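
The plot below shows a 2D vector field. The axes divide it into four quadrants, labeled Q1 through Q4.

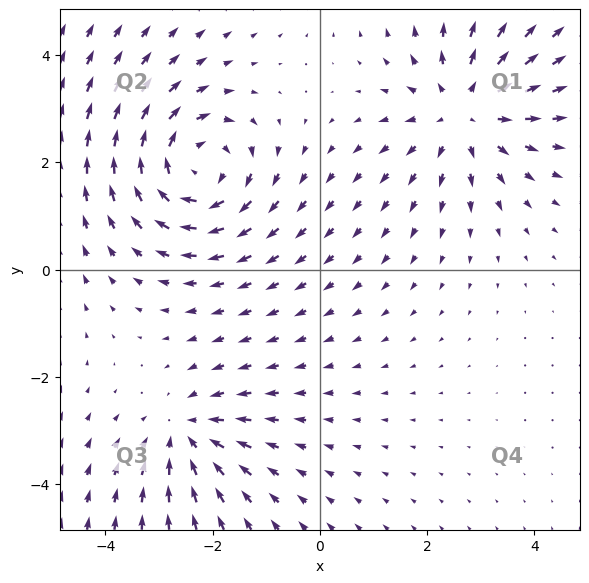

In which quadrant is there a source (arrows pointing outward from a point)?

Q1

The source sits at approximately (2.7, 2.9), which lies in quadrant Q1. The divergence there is about +4, positive as expected for a source.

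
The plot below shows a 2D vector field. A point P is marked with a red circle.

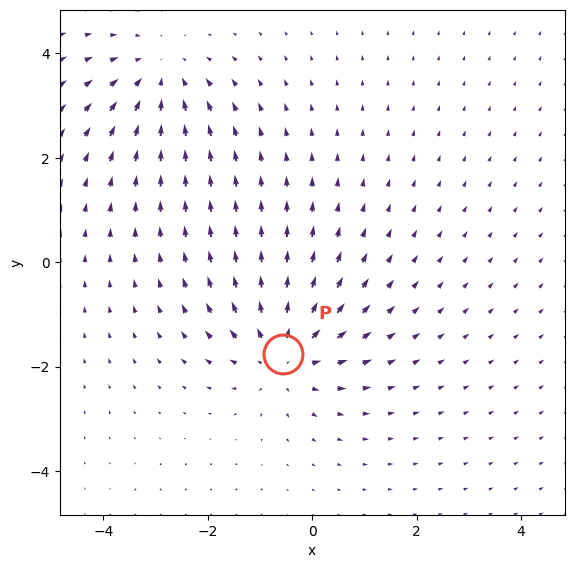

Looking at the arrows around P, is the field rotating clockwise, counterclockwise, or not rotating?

Near P at (-0.6, -1.8) the arrows show no circulation. The curl there is ≈0.

not rotating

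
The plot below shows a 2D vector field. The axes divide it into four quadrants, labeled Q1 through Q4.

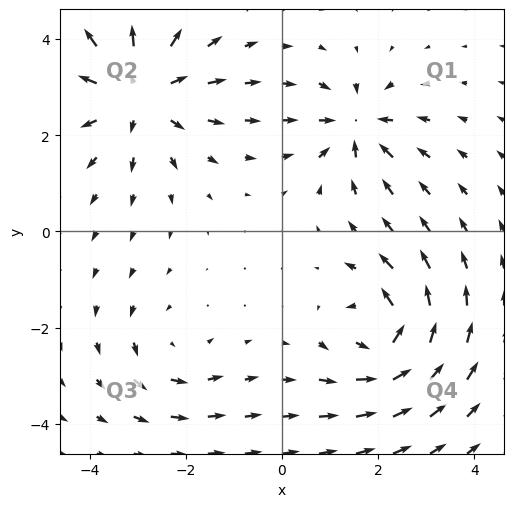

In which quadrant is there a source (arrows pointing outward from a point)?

Q2

The source sits at approximately (-3.0, 2.9), which lies in quadrant Q2. The divergence there is about +4, positive as expected for a source.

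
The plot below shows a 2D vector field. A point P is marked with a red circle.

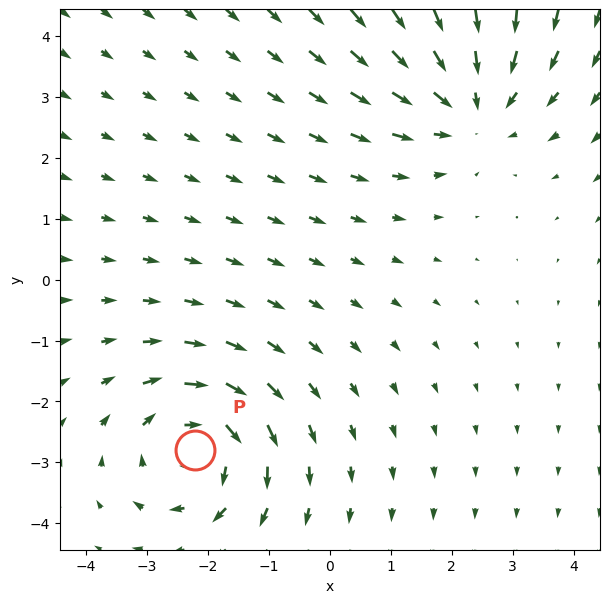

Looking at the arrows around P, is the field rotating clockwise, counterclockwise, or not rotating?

clockwise

Near P at (-2.2, -2.8) the arrows circulate clockwise. The curl (z-component) there is about -4; negative curl means clockwise rotation.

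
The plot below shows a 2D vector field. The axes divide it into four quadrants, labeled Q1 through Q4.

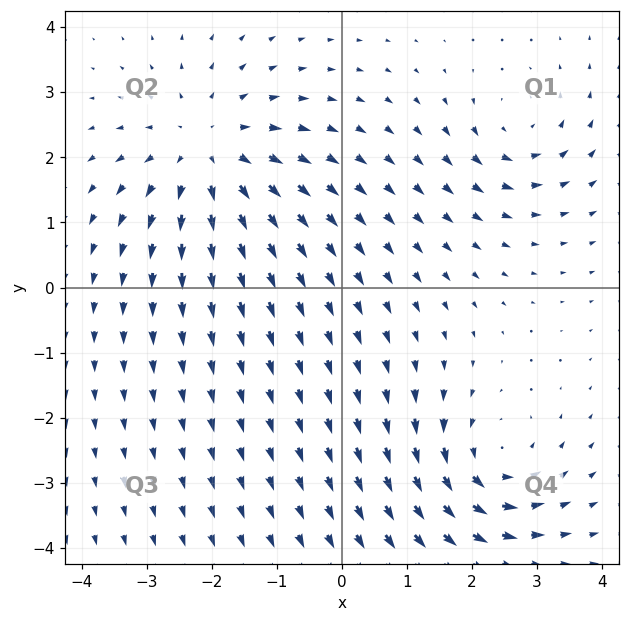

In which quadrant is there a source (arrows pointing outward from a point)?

Q2

The source sits at approximately (-2.1, 2.1), which lies in quadrant Q2. The divergence there is about +4, positive as expected for a source.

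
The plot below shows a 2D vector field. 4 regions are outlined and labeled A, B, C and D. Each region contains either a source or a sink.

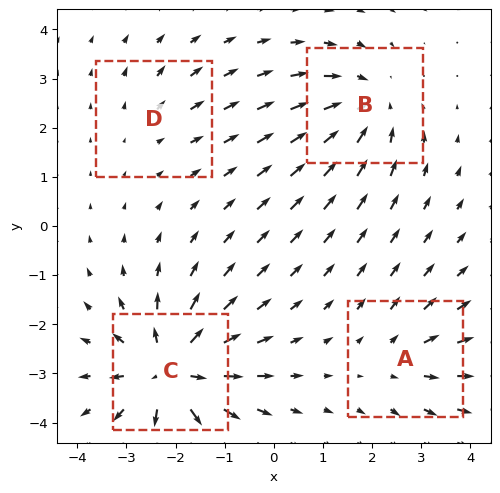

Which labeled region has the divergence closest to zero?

Divergence at each region's feature centre — A: about +3, B: about -5, C: about +7, D: about +2. Region D is closest to zero.

D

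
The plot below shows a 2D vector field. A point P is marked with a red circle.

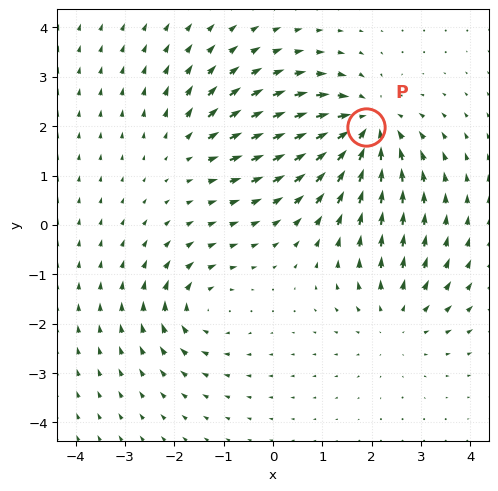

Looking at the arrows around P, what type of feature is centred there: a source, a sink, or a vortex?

At P (1.9, 2.0) the arrows converge inward. Divergence about -5, curl ≈0 — negative divergence with near-zero curl is a sink.

sink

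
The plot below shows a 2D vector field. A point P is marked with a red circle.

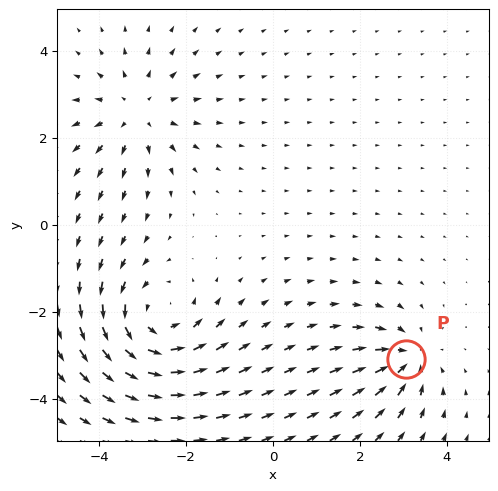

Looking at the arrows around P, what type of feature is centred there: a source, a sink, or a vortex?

sink

At P (3.1, -3.1) the arrows converge inward. Divergence about -4, curl ≈0 — negative divergence with near-zero curl is a sink.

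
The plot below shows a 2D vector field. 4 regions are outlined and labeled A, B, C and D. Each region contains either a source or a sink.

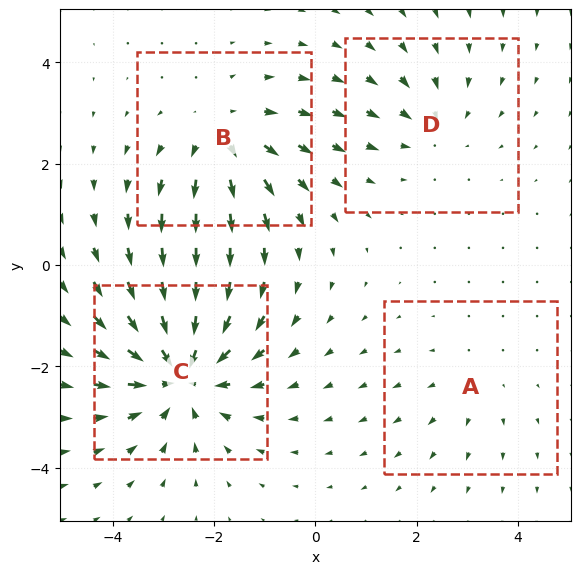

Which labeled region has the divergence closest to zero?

A

Divergence at each region's feature centre — A: about +2, B: about +4, C: about -6, D: about -3. Region A is closest to zero.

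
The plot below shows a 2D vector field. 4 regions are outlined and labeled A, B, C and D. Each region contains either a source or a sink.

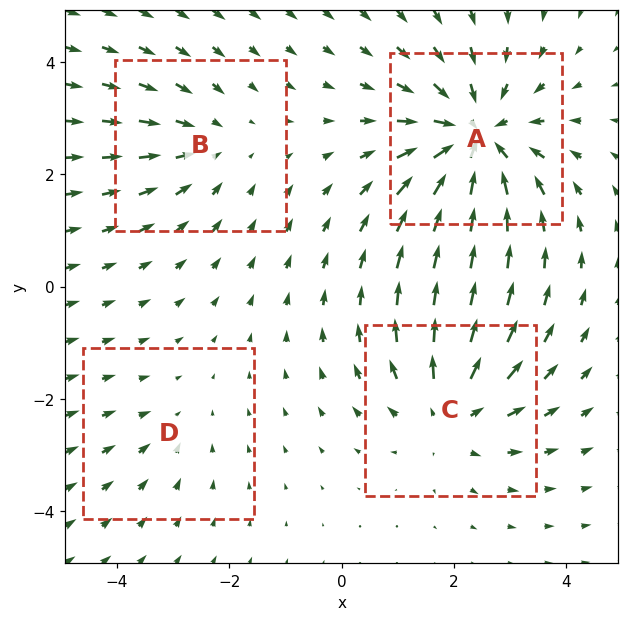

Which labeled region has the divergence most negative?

Divergence at each region's feature centre — A: about -6, B: about -3, C: about +4, D: about -2. Region A is most negative.

A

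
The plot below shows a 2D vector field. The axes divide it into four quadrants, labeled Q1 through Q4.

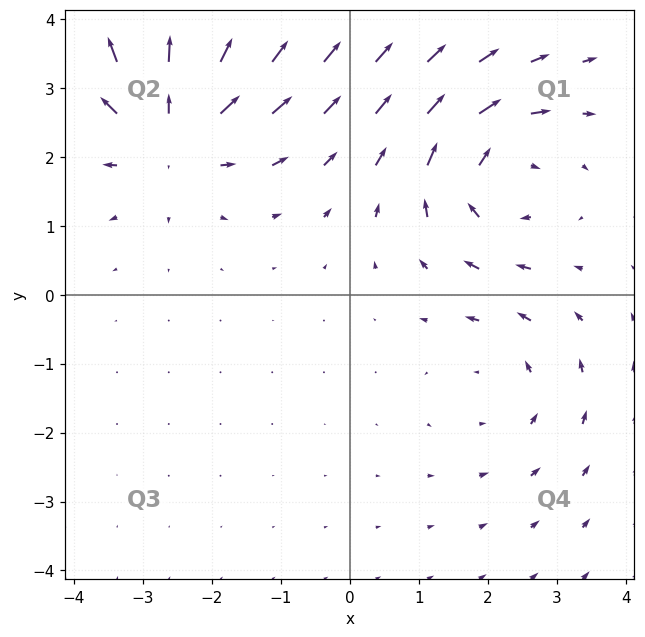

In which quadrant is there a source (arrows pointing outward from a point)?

Q2

The source sits at approximately (-2.6, 2.4), which lies in quadrant Q2. The divergence there is about +4, positive as expected for a source.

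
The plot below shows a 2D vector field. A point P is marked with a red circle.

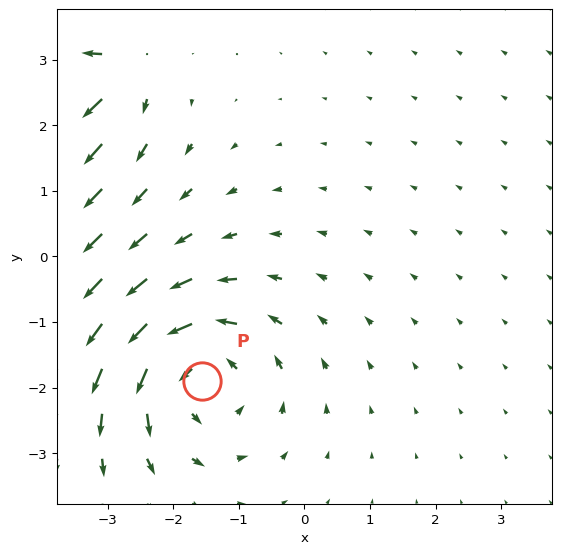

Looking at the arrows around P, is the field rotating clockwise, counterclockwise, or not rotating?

Near P at (-1.6, -1.9) the arrows circulate counterclockwise. The curl (z-component) there is about +5; positive curl means counterclockwise rotation.

counterclockwise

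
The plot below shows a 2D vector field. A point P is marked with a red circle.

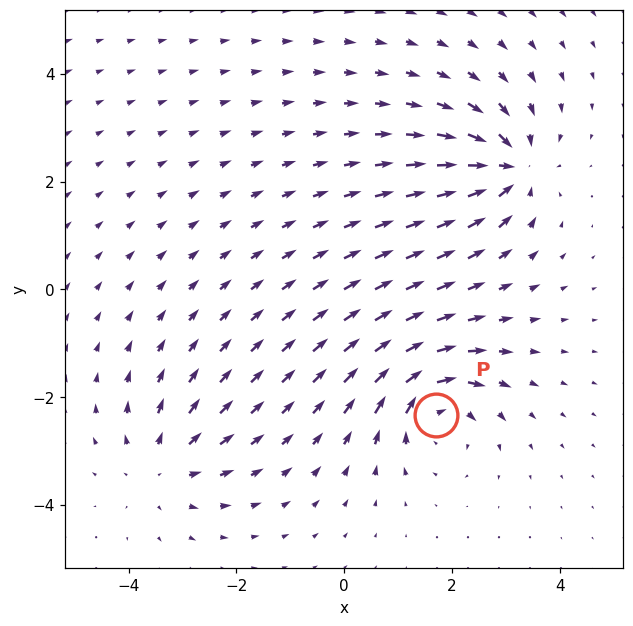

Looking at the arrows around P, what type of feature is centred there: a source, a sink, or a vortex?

At P (1.7, -2.3) the arrows circulate clockwise. Divergence ≈0, curl about -5 — near-zero divergence with nonzero curl is a vortex.

vortex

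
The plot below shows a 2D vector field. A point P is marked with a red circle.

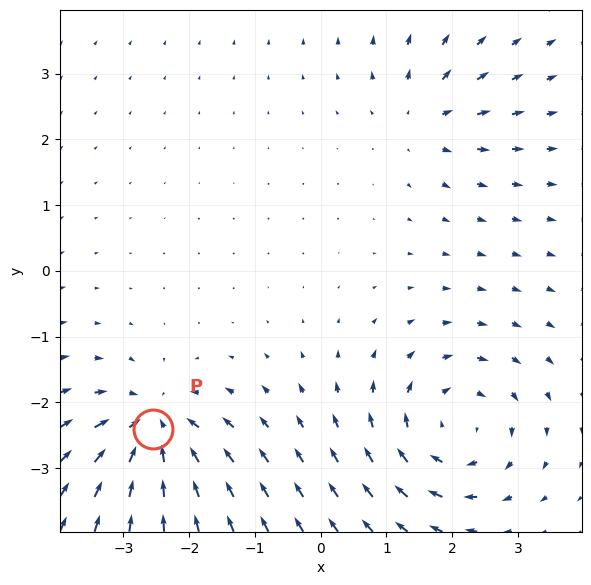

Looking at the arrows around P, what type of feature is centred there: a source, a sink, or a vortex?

sink

At P (-2.6, -2.4) the arrows converge inward. Divergence about -6, curl ≈0 — negative divergence with near-zero curl is a sink.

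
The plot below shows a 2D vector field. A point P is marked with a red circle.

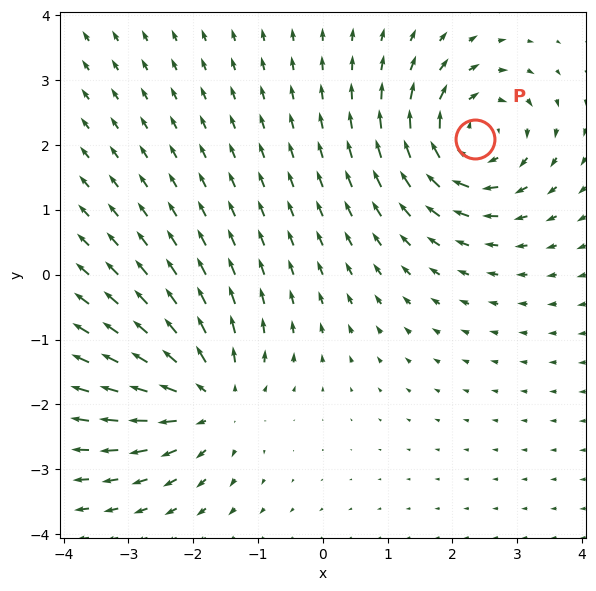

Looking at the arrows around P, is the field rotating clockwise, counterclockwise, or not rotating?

clockwise

Near P at (2.4, 2.1) the arrows circulate clockwise. The curl (z-component) there is about -6; negative curl means clockwise rotation.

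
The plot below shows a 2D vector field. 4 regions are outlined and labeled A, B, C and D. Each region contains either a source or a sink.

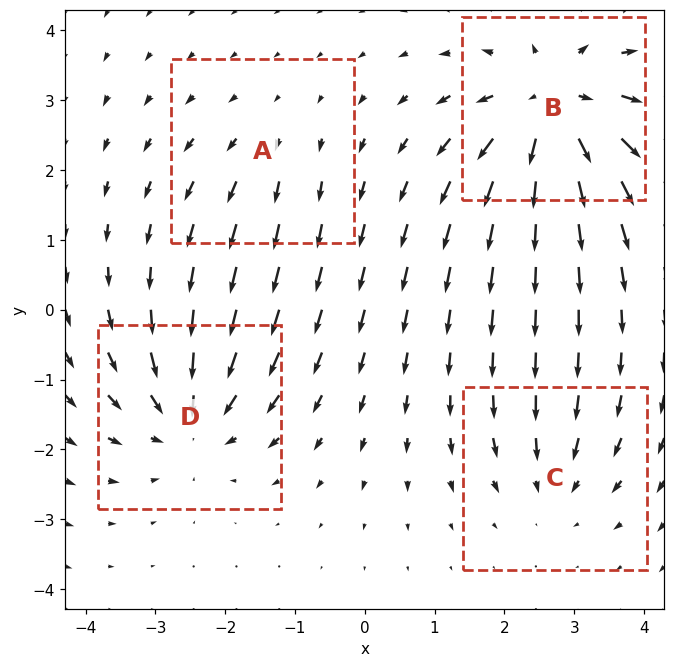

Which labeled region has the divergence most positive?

B

Divergence at each region's feature centre — A: about +2, B: about +7, C: about -3, D: about -5. Region B is most positive.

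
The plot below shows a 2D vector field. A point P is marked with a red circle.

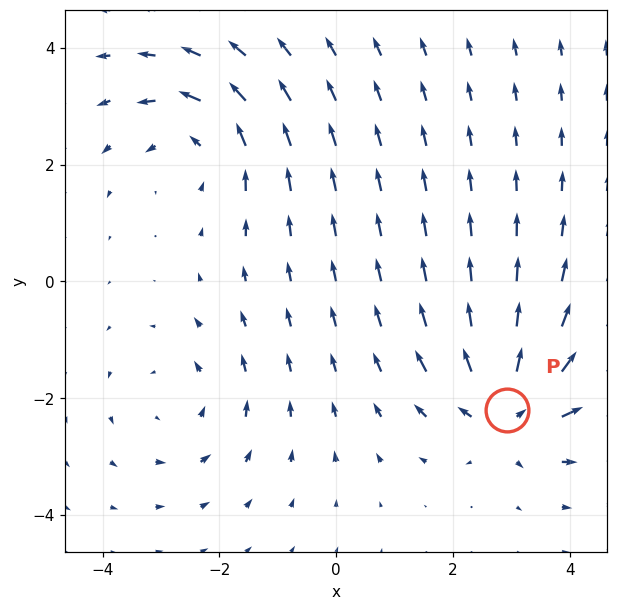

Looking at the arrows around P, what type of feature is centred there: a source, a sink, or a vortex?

source

At P (2.9, -2.2) the arrows spread outward. Divergence about +5, curl ≈0 — positive divergence with near-zero curl is a source.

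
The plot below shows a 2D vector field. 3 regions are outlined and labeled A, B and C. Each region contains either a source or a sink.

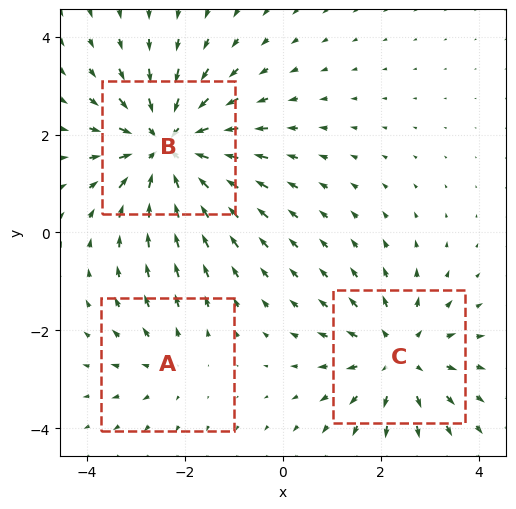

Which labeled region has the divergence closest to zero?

A

Divergence at each region's feature centre — A: about +2, B: about -4, C: about +3. Region A is closest to zero.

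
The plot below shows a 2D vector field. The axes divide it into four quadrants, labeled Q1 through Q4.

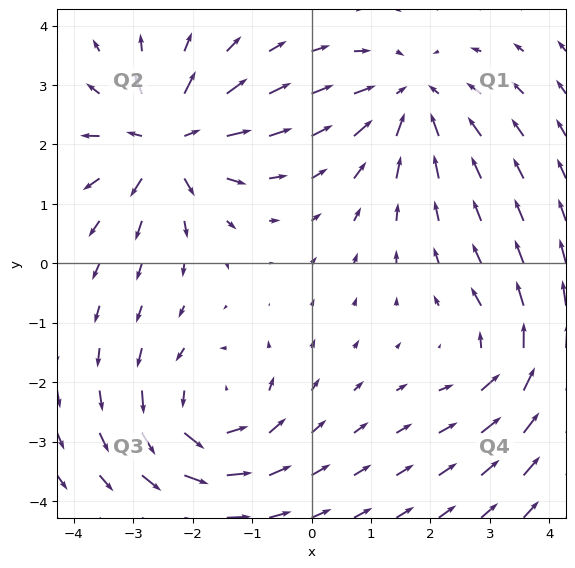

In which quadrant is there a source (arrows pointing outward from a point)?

Q2

The source sits at approximately (-2.4, 2.0), which lies in quadrant Q2. The divergence there is about +7, positive as expected for a source.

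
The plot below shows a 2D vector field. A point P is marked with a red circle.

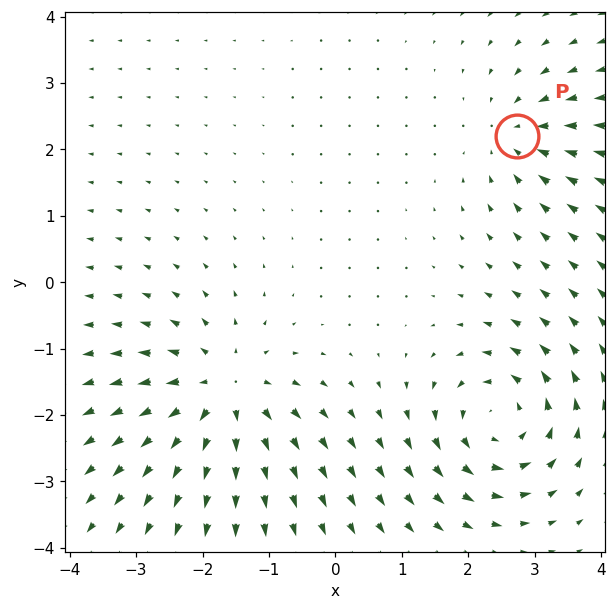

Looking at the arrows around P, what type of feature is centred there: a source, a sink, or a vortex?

At P (2.7, 2.2) the arrows converge inward. Divergence about -3, curl ≈0 — negative divergence with near-zero curl is a sink.

sink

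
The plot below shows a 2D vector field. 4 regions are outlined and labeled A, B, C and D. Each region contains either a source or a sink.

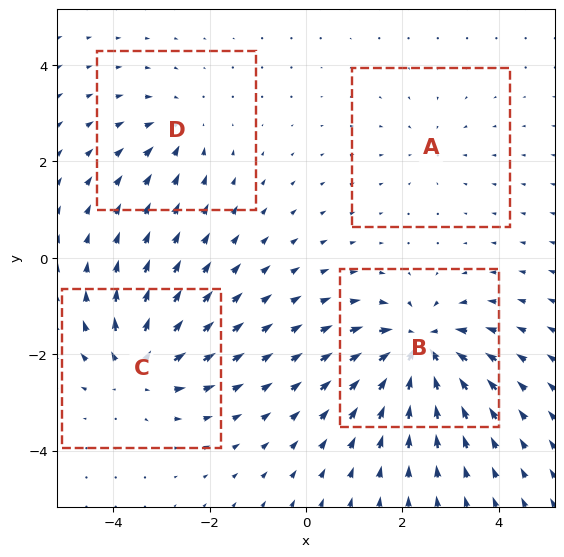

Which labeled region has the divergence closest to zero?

A

Divergence at each region's feature centre — A: about -2, B: about -8, C: about +6, D: about -4. Region A is closest to zero.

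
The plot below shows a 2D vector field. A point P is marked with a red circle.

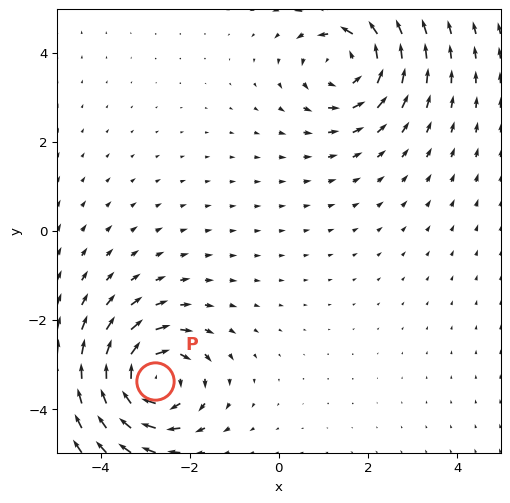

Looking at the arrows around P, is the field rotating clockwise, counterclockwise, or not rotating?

clockwise

Near P at (-2.8, -3.4) the arrows circulate clockwise. The curl (z-component) there is about -5; negative curl means clockwise rotation.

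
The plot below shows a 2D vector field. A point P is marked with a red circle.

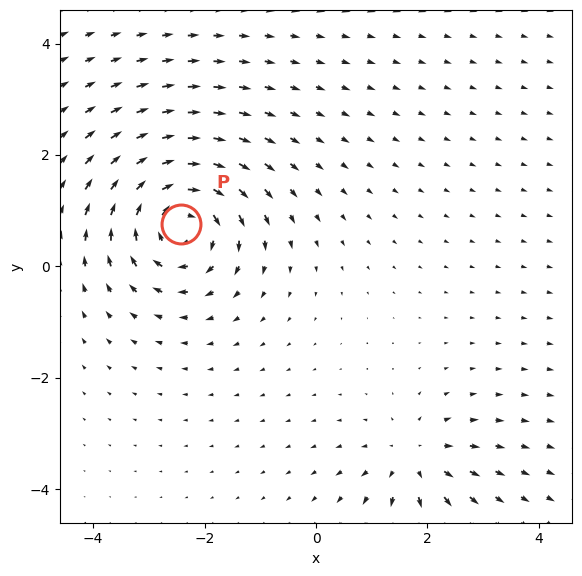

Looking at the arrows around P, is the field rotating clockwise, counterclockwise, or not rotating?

Near P at (-2.4, 0.8) the arrows circulate clockwise. The curl (z-component) there is about -5; negative curl means clockwise rotation.

clockwise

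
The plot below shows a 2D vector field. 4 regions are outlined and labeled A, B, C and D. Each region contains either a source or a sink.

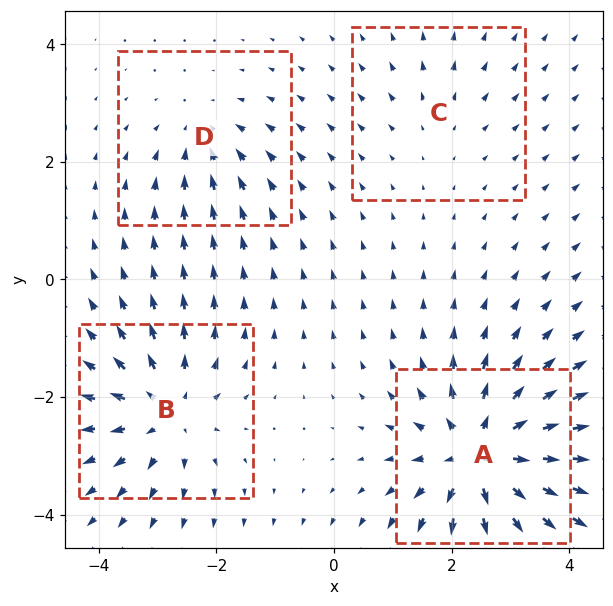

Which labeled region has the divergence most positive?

A

Divergence at each region's feature centre — A: about +8, B: about +5, C: about +2, D: about -3. Region A is most positive.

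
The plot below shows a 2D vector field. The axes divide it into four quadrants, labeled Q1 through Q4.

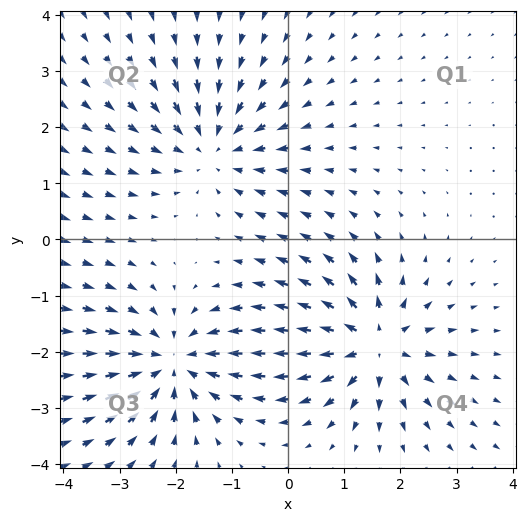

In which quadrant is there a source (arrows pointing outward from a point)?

The source sits at approximately (1.5, -1.9), which lies in quadrant Q4. The divergence there is about +6, positive as expected for a source.

Q4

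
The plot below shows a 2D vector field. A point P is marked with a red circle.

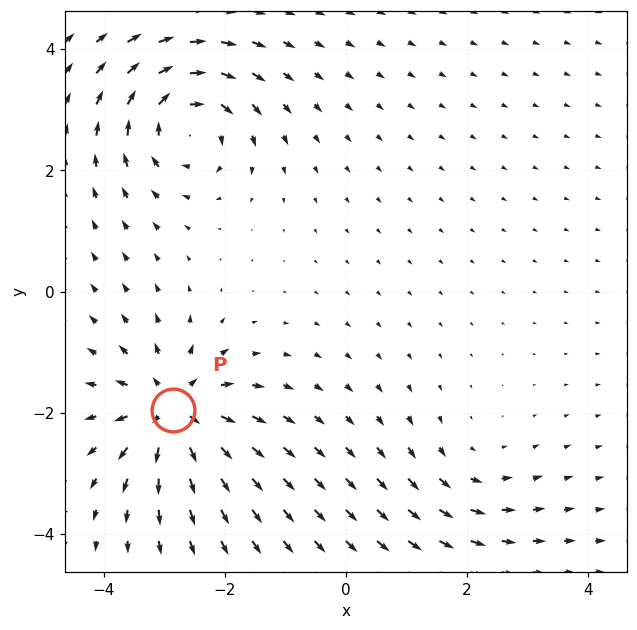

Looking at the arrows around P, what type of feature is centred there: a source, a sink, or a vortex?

At P (-2.9, -2.0) the arrows spread outward. Divergence about +7, curl ≈0 — positive divergence with near-zero curl is a source.

source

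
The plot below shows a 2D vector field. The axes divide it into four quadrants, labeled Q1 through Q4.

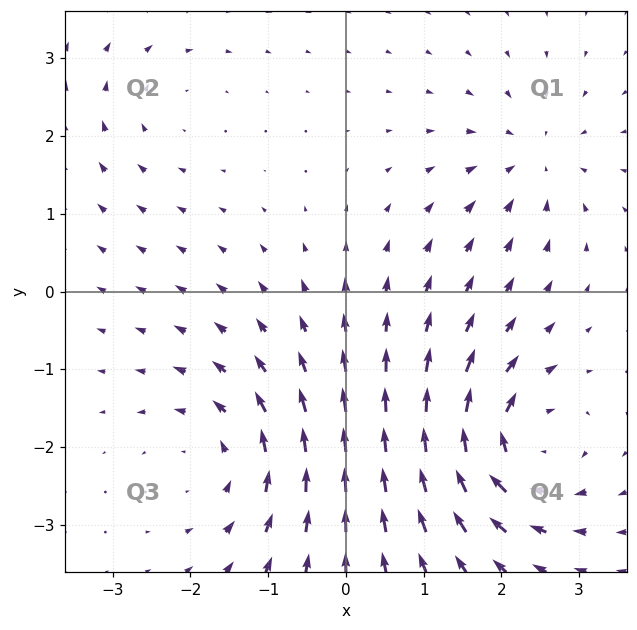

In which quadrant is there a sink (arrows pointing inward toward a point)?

The sink sits at approximately (2.4, 1.7), which lies in quadrant Q1. The divergence there is about -3, negative as expected for a sink.

Q1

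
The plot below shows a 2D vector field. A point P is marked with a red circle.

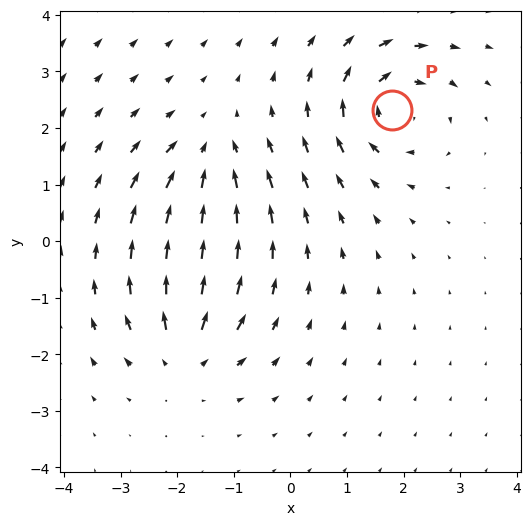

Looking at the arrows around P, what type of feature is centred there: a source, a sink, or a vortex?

vortex

At P (1.8, 2.3) the arrows circulate clockwise. Divergence ≈0, curl about -6 — near-zero divergence with nonzero curl is a vortex.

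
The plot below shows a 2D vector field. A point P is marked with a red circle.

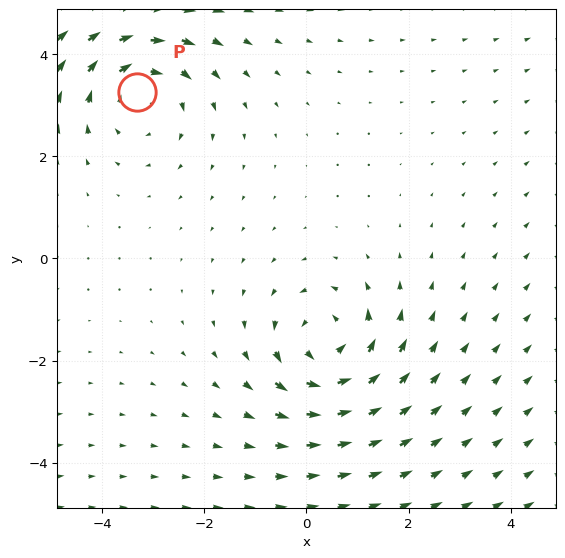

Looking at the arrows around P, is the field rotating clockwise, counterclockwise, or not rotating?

clockwise

Near P at (-3.3, 3.3) the arrows circulate clockwise. The curl (z-component) there is about -2; negative curl means clockwise rotation.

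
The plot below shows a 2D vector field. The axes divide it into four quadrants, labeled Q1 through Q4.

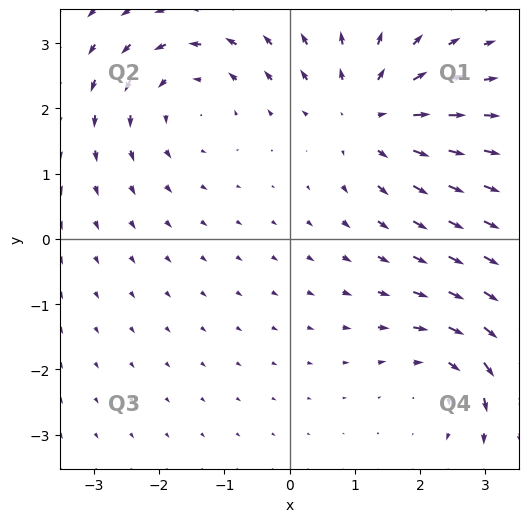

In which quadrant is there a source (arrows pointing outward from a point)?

The source sits at approximately (1.2, 1.9), which lies in quadrant Q1. The divergence there is about +4, positive as expected for a source.

Q1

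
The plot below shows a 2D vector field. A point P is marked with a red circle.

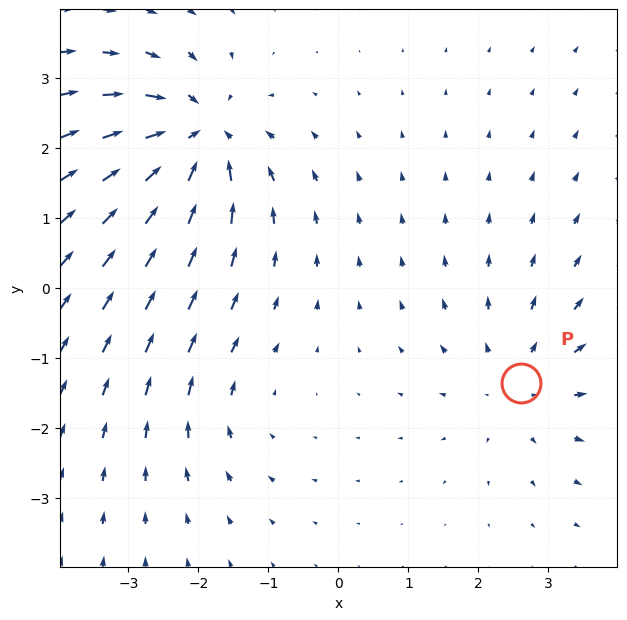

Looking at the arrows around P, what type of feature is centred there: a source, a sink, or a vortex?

source

At P (2.6, -1.4) the arrows spread outward. Divergence about +3, curl ≈0 — positive divergence with near-zero curl is a source.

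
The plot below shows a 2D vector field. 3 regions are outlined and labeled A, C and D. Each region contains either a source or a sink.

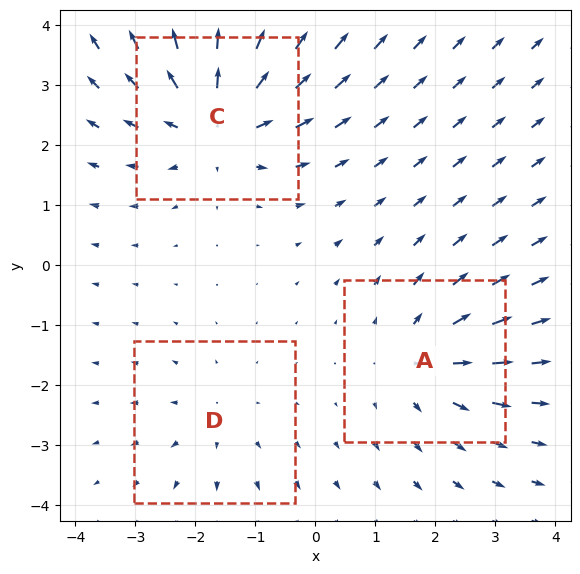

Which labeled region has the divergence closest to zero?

Divergence at each region's feature centre — A: about +3, C: about +4, D: about +2. Region D is closest to zero.

D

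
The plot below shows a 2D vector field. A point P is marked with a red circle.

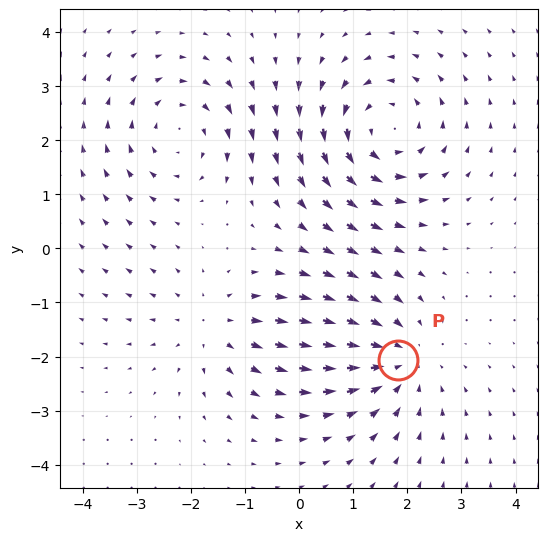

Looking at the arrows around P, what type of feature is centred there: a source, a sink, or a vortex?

sink

At P (1.8, -2.1) the arrows converge inward. Divergence about -4, curl ≈0 — negative divergence with near-zero curl is a sink.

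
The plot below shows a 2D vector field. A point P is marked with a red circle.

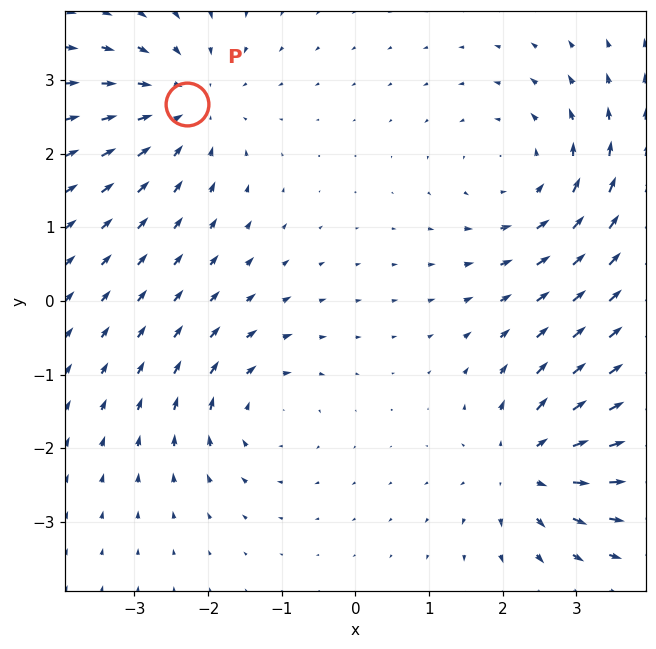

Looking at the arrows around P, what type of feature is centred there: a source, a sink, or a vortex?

sink

At P (-2.3, 2.7) the arrows converge inward. Divergence about -4, curl ≈0 — negative divergence with near-zero curl is a sink.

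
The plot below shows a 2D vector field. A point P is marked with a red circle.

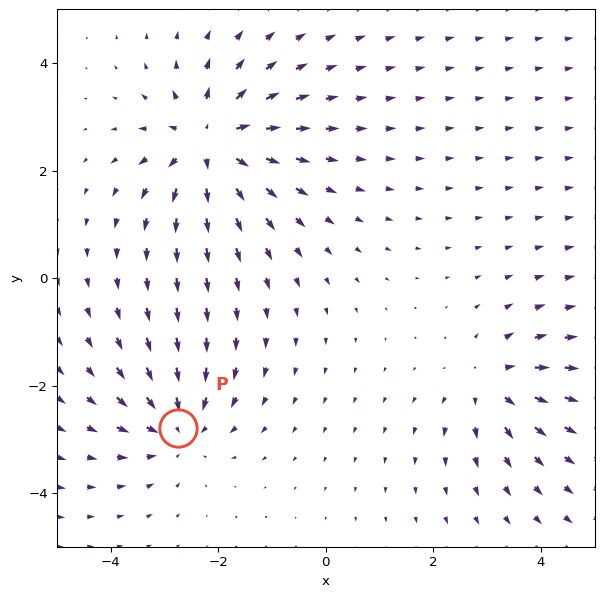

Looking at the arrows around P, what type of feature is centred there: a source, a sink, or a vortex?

sink

At P (-2.8, -2.8) the arrows converge inward. Divergence about -4, curl ≈0 — negative divergence with near-zero curl is a sink.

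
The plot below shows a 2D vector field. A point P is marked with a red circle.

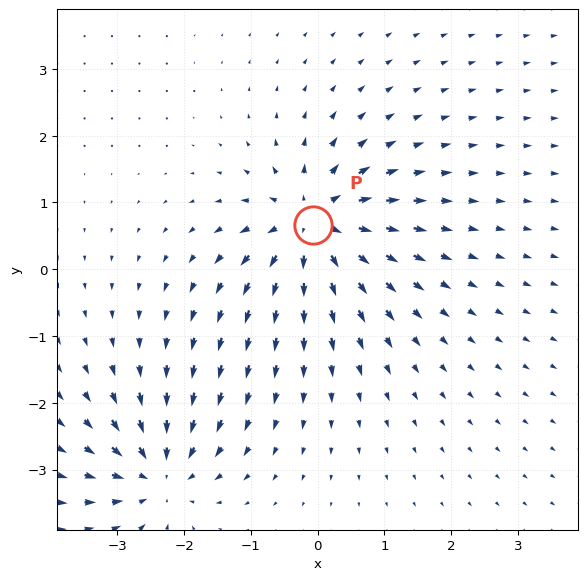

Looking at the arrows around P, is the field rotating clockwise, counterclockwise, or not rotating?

not rotating

Near P at (-0.1, 0.7) the arrows show no circulation. The curl there is ≈0.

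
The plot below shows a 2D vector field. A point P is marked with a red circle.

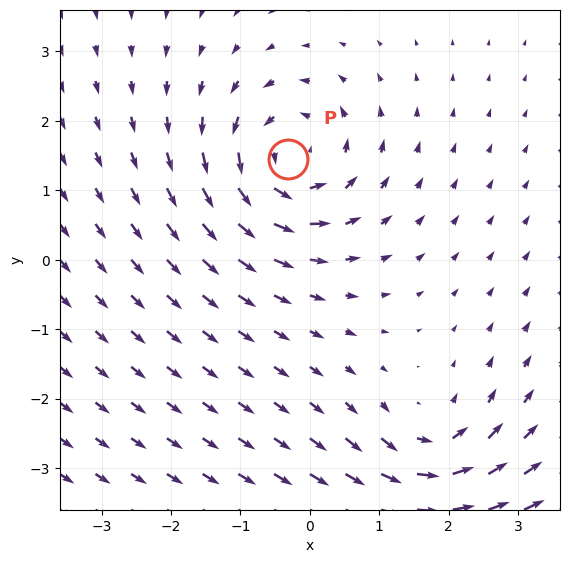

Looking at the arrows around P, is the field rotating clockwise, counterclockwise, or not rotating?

Near P at (-0.3, 1.5) the arrows circulate counterclockwise. The curl (z-component) there is about +5; positive curl means counterclockwise rotation.

counterclockwise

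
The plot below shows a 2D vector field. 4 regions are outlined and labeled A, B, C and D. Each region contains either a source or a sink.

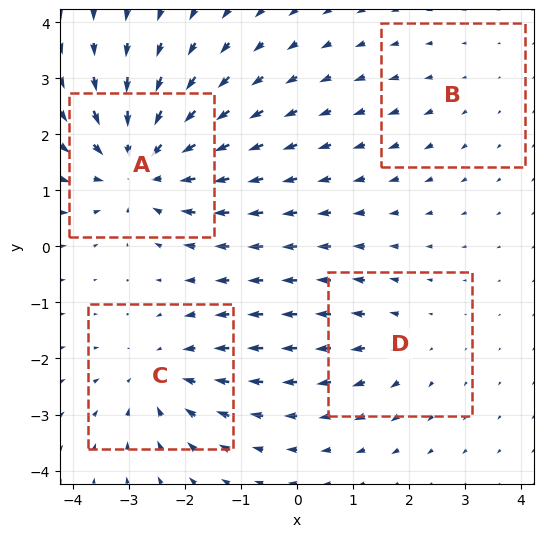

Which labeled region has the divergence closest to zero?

Divergence at each region's feature centre — A: about -6, B: about +2, C: about -4, D: about +3. Region B is closest to zero.

B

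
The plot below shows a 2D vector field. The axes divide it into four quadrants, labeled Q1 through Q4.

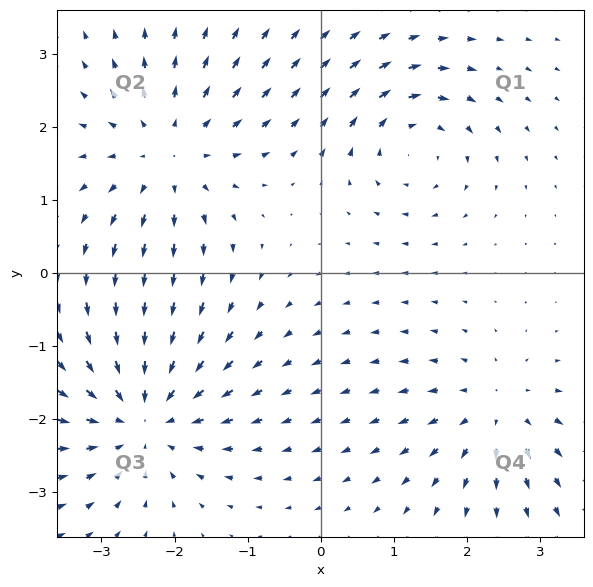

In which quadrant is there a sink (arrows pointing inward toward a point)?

The sink sits at approximately (-2.4, -2.0), which lies in quadrant Q3. The divergence there is about -4, negative as expected for a sink.

Q3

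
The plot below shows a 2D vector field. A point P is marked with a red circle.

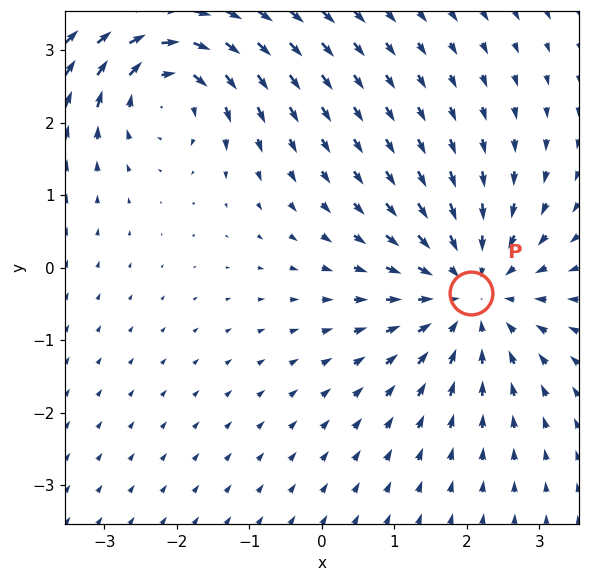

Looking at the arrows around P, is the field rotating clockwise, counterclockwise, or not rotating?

not rotating

Near P at (2.1, -0.4) the arrows show no circulation. The curl there is ≈0.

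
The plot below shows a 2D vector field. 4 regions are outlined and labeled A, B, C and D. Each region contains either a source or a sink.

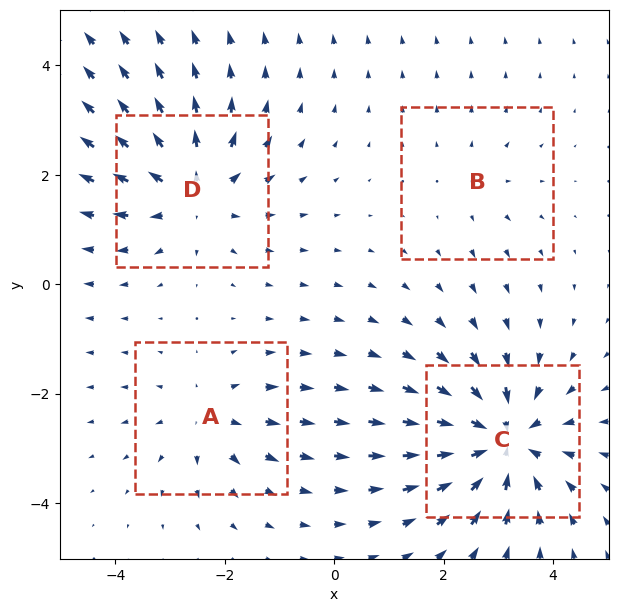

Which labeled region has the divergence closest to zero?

B

Divergence at each region's feature centre — A: about +4, B: about +2, C: about -7, D: about +5. Region B is closest to zero.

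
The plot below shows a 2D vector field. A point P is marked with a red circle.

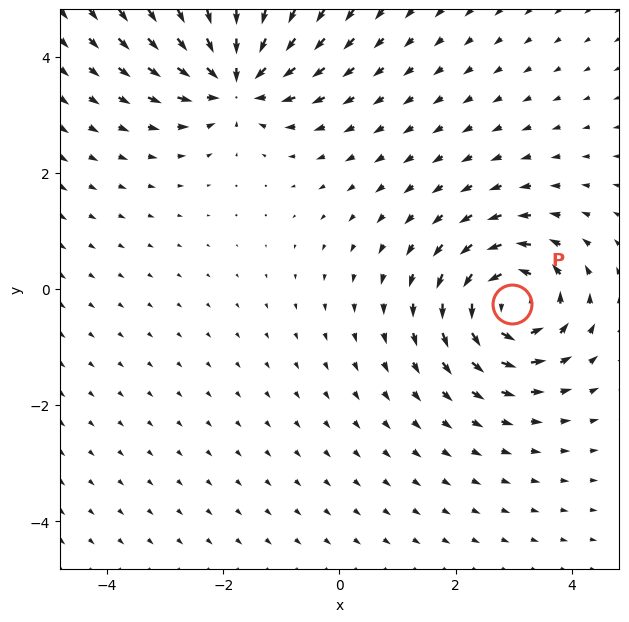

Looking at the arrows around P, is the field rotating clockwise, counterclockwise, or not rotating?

Near P at (3.0, -0.3) the arrows circulate counterclockwise. The curl (z-component) there is about +5; positive curl means counterclockwise rotation.

counterclockwise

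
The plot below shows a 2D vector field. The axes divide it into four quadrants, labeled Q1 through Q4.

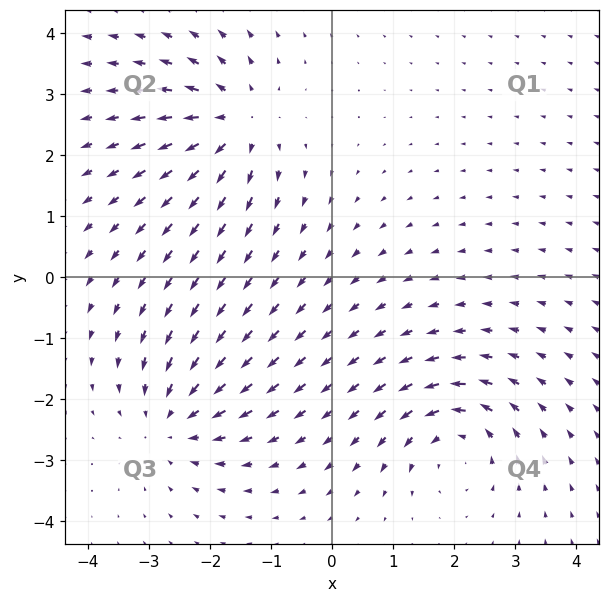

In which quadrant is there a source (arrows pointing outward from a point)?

Q2

The source sits at approximately (-1.6, 2.5), which lies in quadrant Q2. The divergence there is about +5, positive as expected for a source.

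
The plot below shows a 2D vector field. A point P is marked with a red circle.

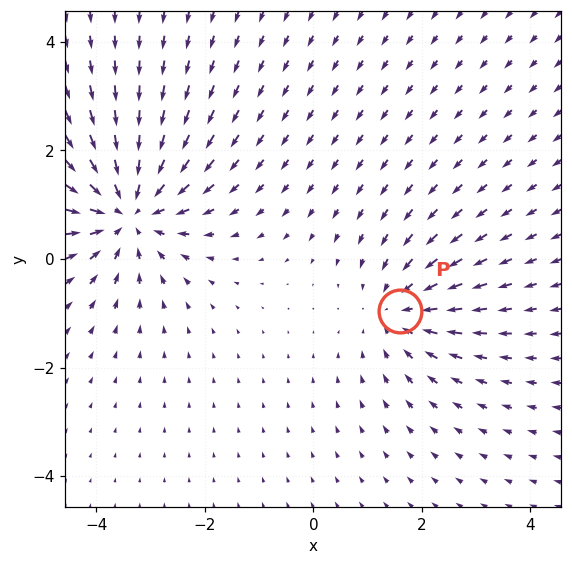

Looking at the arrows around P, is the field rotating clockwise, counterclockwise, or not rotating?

not rotating

Near P at (1.6, -1.0) the arrows show no circulation. The curl there is ≈0.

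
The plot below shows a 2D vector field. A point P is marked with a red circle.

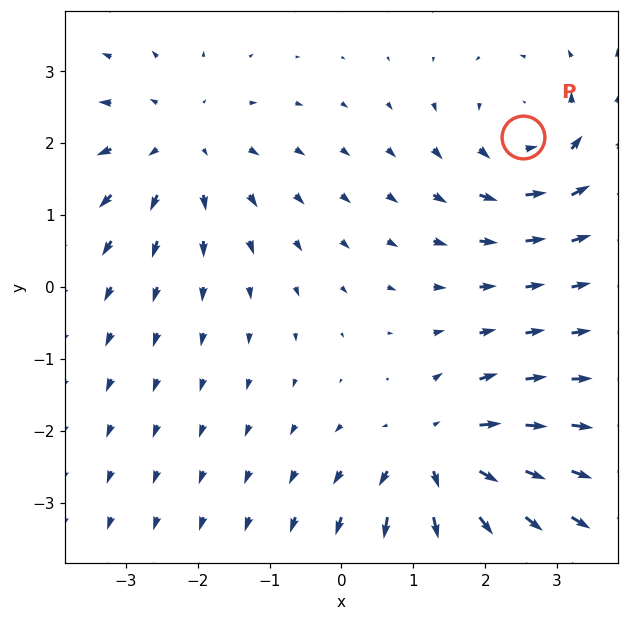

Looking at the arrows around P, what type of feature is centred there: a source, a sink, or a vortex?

At P (2.5, 2.1) the arrows circulate counterclockwise. Divergence ≈0, curl about +4 — near-zero divergence with nonzero curl is a vortex.

vortex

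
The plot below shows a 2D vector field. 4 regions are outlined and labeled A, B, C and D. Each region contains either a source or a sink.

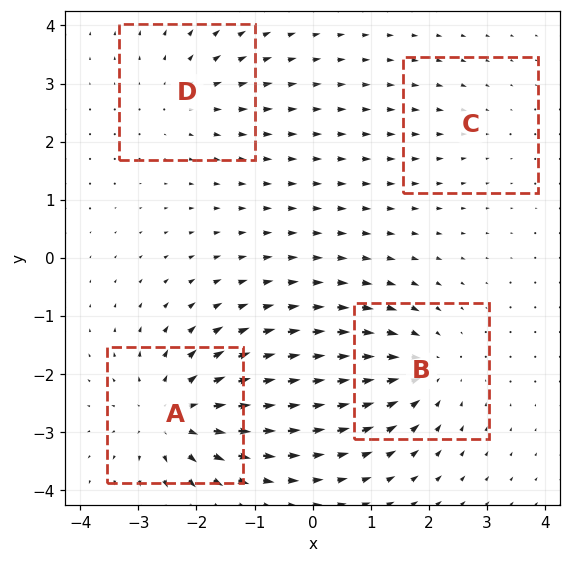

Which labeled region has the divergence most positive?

Divergence at each region's feature centre — A: about +6, B: about -5, C: about -2, D: about +3. Region A is most positive.

A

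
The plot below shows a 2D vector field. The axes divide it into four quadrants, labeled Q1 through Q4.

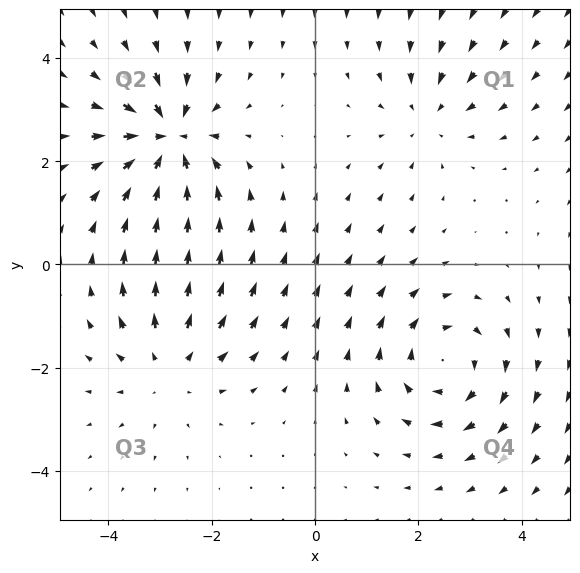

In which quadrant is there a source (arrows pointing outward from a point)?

The source sits at approximately (-2.8, -2.0), which lies in quadrant Q3. The divergence there is about +3, positive as expected for a source.

Q3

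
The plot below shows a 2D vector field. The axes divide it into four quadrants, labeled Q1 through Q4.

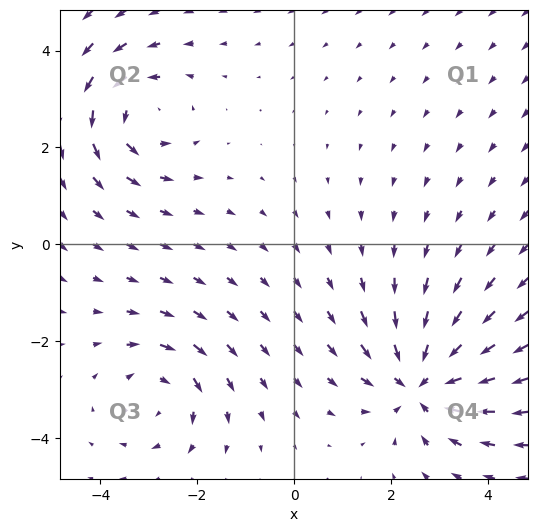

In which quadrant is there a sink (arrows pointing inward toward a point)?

Q4

The sink sits at approximately (2.6, -2.9), which lies in quadrant Q4. The divergence there is about -5, negative as expected for a sink.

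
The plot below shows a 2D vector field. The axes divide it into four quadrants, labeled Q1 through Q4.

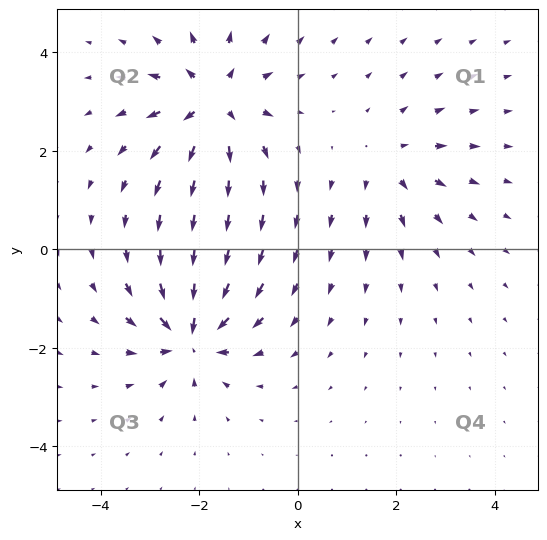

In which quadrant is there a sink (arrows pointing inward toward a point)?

Q3

The sink sits at approximately (-2.2, -1.7), which lies in quadrant Q3. The divergence there is about -6, negative as expected for a sink.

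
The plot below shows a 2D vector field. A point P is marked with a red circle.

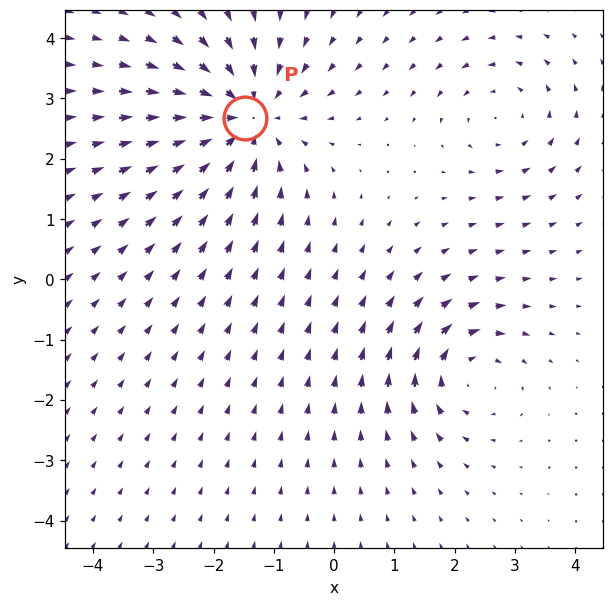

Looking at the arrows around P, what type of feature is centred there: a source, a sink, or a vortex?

sink

At P (-1.5, 2.7) the arrows converge inward. Divergence about -4, curl ≈0 — negative divergence with near-zero curl is a sink.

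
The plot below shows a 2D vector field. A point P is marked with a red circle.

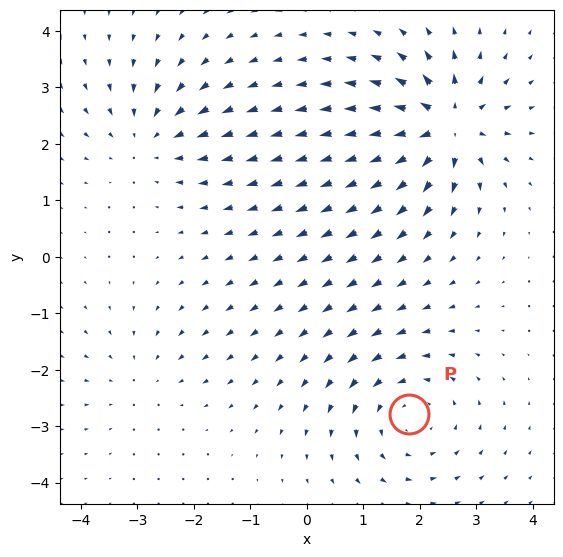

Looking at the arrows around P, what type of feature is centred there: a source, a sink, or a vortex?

vortex

At P (1.8, -2.8) the arrows circulate counterclockwise. Divergence ≈0, curl about +4 — near-zero divergence with nonzero curl is a vortex.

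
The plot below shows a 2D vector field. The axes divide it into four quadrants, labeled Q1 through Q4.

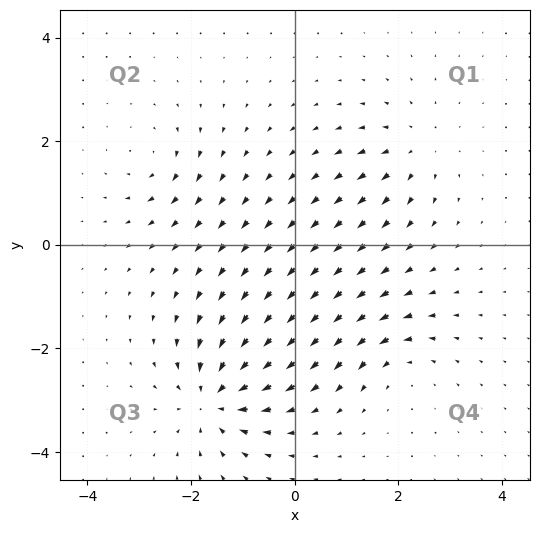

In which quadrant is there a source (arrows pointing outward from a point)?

The source sits at approximately (2.3, 1.9), which lies in quadrant Q1. The divergence there is about +4, positive as expected for a source.

Q1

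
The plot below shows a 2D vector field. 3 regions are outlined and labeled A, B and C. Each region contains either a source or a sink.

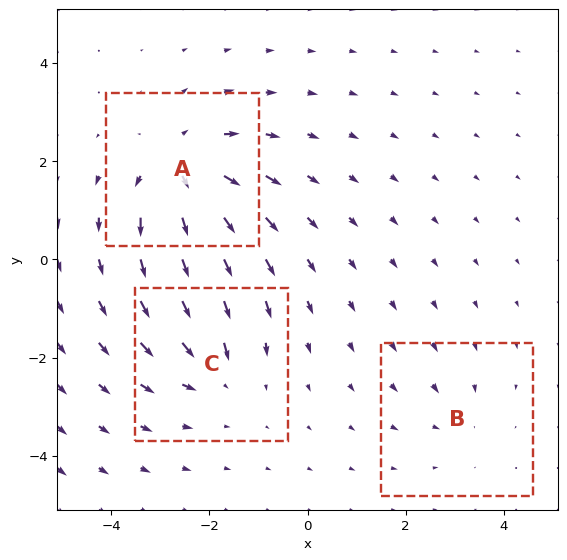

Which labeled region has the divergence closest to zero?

B

Divergence at each region's feature centre — A: about +5, B: about -2, C: about -3. Region B is closest to zero.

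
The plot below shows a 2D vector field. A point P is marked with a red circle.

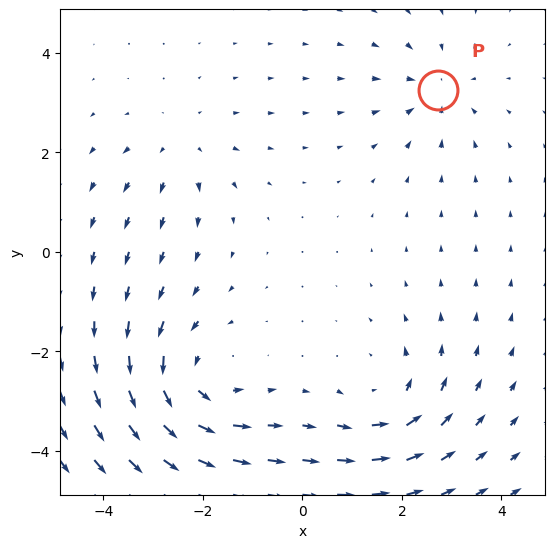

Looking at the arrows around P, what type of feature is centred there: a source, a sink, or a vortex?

sink

At P (2.7, 3.3) the arrows converge inward. Divergence about -3, curl ≈0 — negative divergence with near-zero curl is a sink.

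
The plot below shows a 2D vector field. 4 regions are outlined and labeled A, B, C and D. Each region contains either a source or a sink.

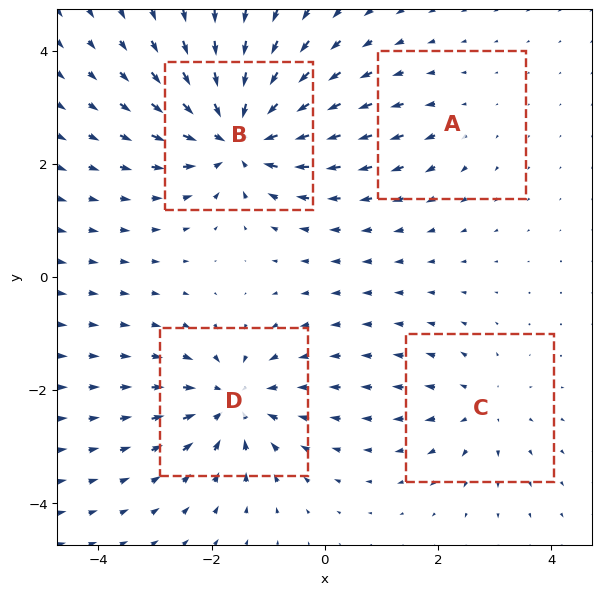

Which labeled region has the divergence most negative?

B

Divergence at each region's feature centre — A: about +2, B: about -8, C: about +3, D: about -6. Region B is most negative.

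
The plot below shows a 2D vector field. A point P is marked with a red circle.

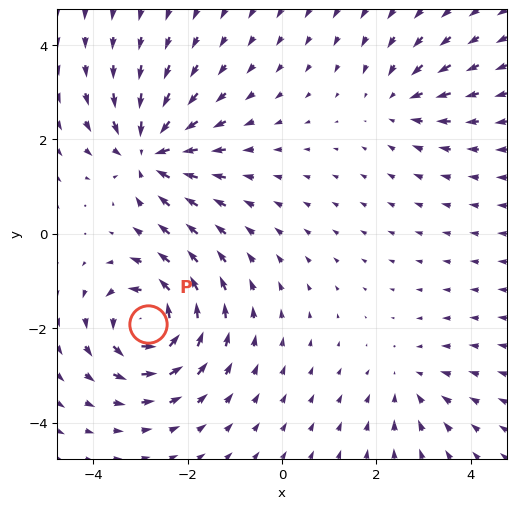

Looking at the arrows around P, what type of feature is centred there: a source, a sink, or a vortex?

vortex

At P (-2.8, -1.9) the arrows circulate counterclockwise. Divergence ≈0, curl about +7 — near-zero divergence with nonzero curl is a vortex.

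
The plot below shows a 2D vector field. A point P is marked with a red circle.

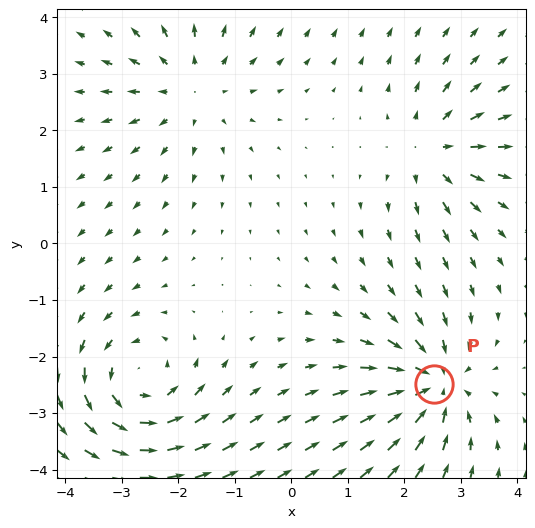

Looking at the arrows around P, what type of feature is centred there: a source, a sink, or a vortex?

sink

At P (2.5, -2.5) the arrows converge inward. Divergence about -6, curl ≈0 — negative divergence with near-zero curl is a sink.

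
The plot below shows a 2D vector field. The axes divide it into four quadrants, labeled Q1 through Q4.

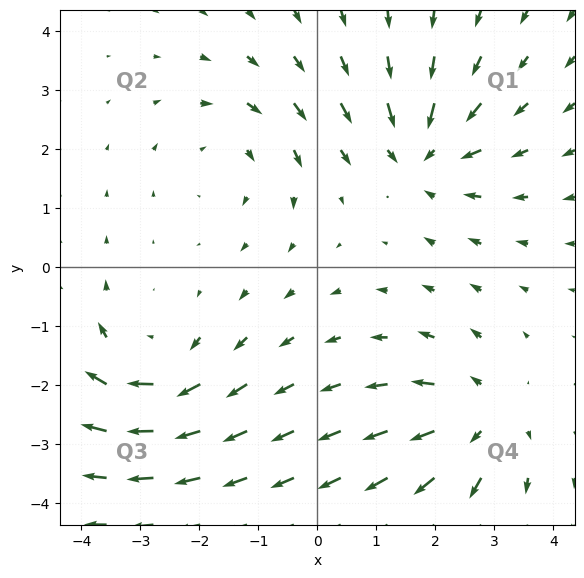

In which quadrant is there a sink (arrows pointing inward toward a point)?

The sink sits at approximately (1.8, 1.9), which lies in quadrant Q1. The divergence there is about -5, negative as expected for a sink.

Q1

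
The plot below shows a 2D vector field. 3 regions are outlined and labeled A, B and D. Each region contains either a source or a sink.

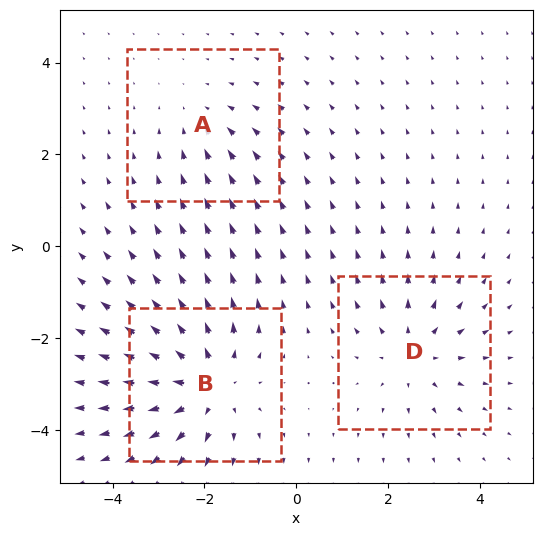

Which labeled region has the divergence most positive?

B

Divergence at each region's feature centre — A: about -2, B: about +4, D: about +3. Region B is most positive.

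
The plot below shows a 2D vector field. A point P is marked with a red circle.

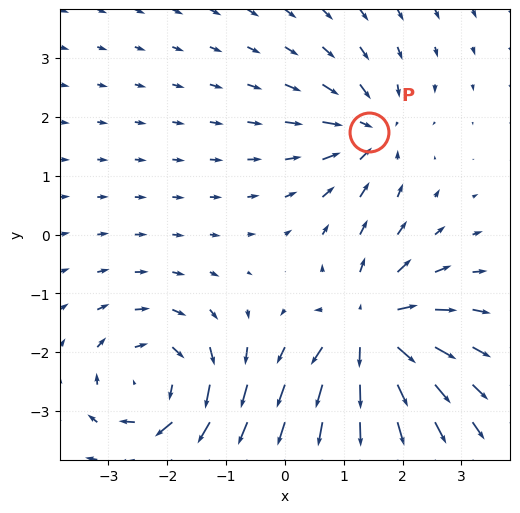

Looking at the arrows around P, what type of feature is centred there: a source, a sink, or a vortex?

sink

At P (1.4, 1.7) the arrows converge inward. Divergence about -4, curl ≈0 — negative divergence with near-zero curl is a sink.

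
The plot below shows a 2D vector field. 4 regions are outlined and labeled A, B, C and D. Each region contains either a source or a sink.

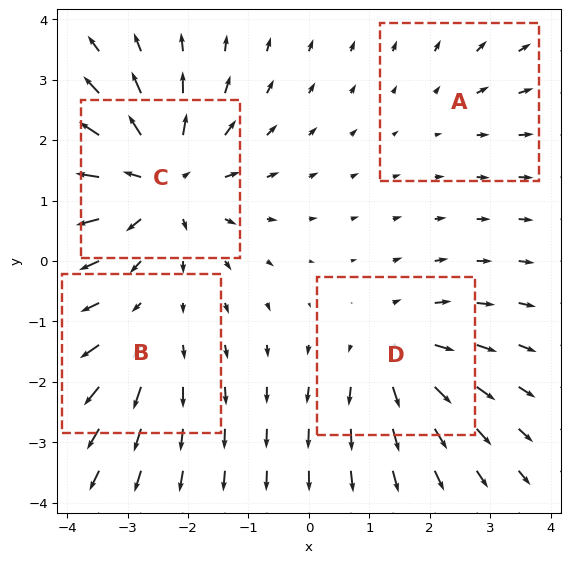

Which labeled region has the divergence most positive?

Divergence at each region's feature centre — A: about +2, B: about +3, C: about +7, D: about +5. Region C is most positive.

C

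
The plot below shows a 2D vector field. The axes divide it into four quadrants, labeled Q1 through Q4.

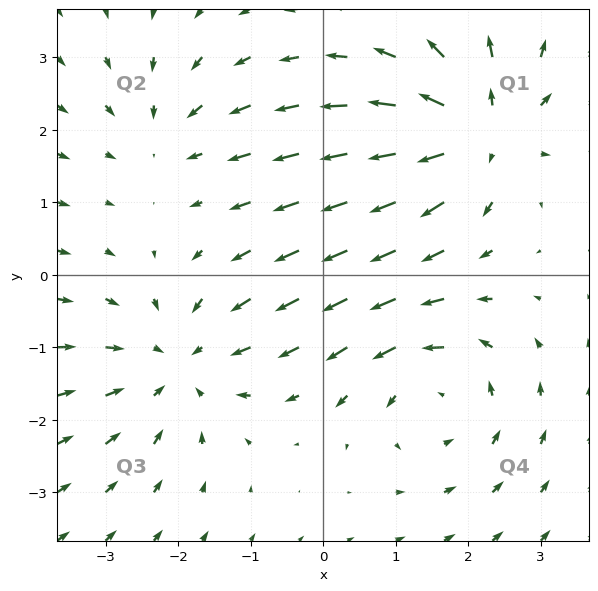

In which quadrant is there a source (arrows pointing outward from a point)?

The source sits at approximately (2.1, 2.0), which lies in quadrant Q1. The divergence there is about +7, positive as expected for a source.

Q1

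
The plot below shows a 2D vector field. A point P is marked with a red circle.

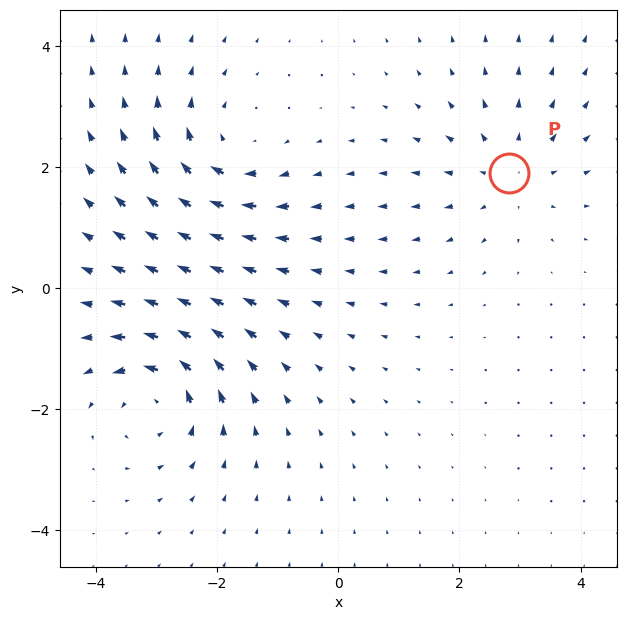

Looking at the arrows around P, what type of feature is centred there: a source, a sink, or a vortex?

source

At P (2.8, 1.9) the arrows spread outward. Divergence about +3, curl ≈0 — positive divergence with near-zero curl is a source.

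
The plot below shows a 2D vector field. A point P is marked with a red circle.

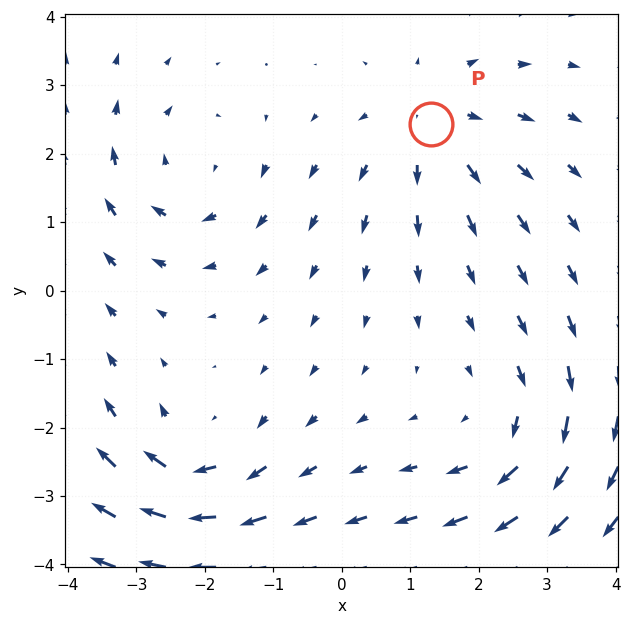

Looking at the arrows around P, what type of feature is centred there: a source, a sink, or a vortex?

At P (1.3, 2.4) the arrows spread outward. Divergence about +4, curl ≈0 — positive divergence with near-zero curl is a source.

source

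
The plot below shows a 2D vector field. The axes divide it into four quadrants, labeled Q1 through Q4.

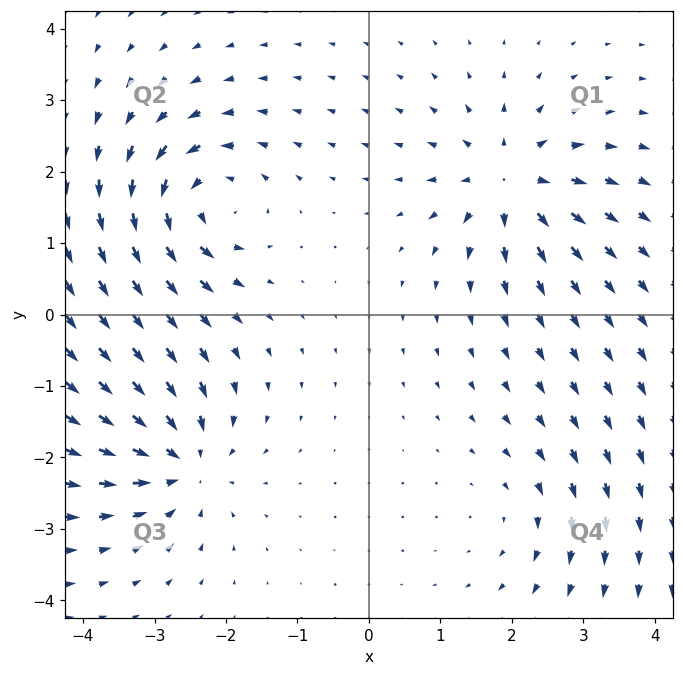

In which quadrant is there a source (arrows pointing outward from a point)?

Q1

The source sits at approximately (2.0, 1.9), which lies in quadrant Q1. The divergence there is about +6, positive as expected for a source.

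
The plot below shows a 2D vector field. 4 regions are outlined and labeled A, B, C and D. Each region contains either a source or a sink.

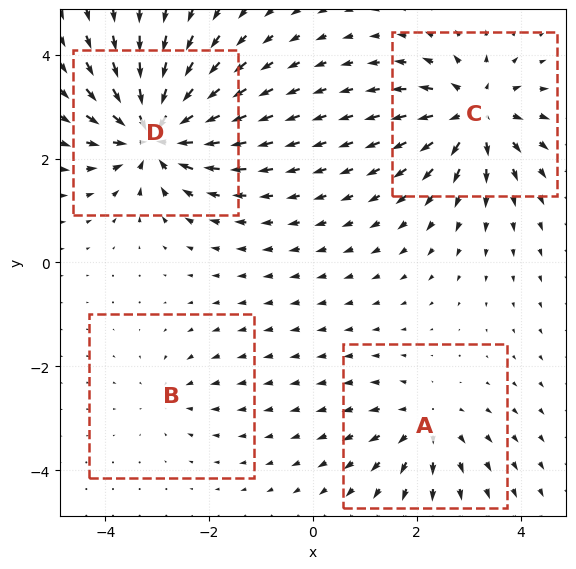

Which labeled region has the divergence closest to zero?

B

Divergence at each region's feature centre — A: about +4, B: about -2, C: about +6, D: about -8. Region B is closest to zero.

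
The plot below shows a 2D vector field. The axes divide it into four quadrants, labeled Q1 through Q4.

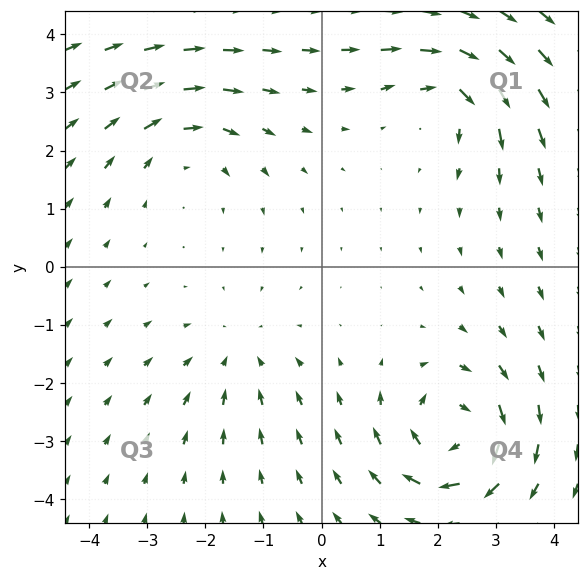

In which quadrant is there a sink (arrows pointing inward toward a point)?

Q3

The sink sits at approximately (-1.4, -1.5), which lies in quadrant Q3. The divergence there is about -3, negative as expected for a sink.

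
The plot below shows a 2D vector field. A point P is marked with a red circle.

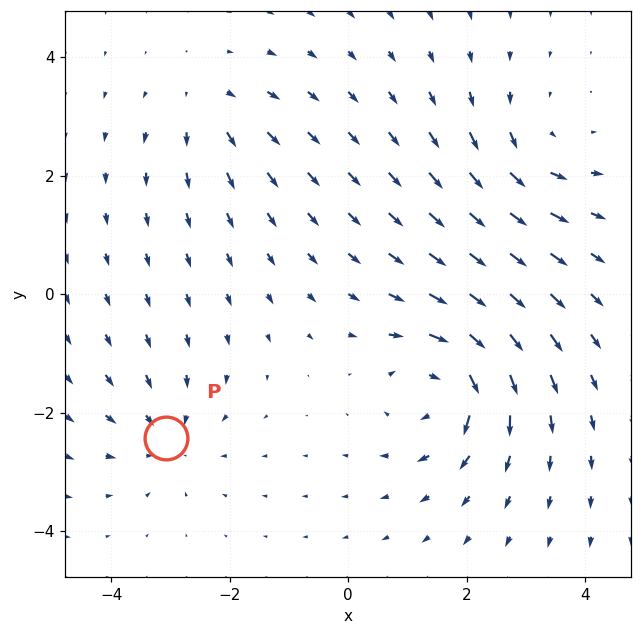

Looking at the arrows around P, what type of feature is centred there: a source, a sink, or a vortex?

At P (-3.1, -2.4) the arrows converge inward. Divergence about -3, curl ≈0 — negative divergence with near-zero curl is a sink.

sink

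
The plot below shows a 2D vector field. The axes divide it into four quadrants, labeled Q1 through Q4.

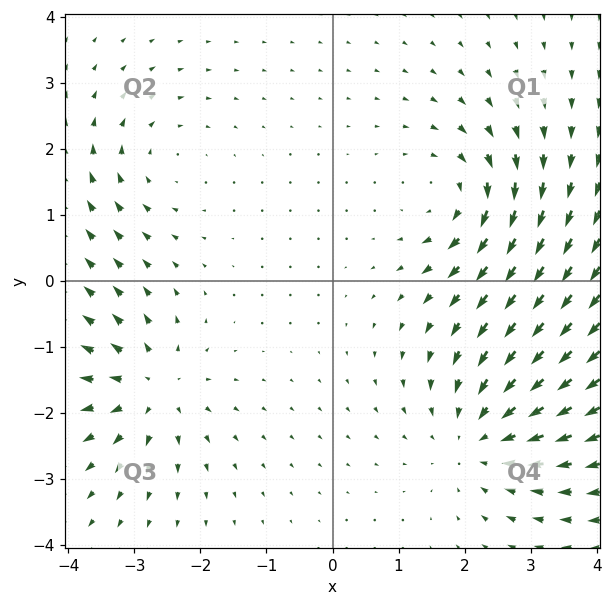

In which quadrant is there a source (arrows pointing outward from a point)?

Q3

The source sits at approximately (-2.7, -1.6), which lies in quadrant Q3. The divergence there is about +5, positive as expected for a source.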